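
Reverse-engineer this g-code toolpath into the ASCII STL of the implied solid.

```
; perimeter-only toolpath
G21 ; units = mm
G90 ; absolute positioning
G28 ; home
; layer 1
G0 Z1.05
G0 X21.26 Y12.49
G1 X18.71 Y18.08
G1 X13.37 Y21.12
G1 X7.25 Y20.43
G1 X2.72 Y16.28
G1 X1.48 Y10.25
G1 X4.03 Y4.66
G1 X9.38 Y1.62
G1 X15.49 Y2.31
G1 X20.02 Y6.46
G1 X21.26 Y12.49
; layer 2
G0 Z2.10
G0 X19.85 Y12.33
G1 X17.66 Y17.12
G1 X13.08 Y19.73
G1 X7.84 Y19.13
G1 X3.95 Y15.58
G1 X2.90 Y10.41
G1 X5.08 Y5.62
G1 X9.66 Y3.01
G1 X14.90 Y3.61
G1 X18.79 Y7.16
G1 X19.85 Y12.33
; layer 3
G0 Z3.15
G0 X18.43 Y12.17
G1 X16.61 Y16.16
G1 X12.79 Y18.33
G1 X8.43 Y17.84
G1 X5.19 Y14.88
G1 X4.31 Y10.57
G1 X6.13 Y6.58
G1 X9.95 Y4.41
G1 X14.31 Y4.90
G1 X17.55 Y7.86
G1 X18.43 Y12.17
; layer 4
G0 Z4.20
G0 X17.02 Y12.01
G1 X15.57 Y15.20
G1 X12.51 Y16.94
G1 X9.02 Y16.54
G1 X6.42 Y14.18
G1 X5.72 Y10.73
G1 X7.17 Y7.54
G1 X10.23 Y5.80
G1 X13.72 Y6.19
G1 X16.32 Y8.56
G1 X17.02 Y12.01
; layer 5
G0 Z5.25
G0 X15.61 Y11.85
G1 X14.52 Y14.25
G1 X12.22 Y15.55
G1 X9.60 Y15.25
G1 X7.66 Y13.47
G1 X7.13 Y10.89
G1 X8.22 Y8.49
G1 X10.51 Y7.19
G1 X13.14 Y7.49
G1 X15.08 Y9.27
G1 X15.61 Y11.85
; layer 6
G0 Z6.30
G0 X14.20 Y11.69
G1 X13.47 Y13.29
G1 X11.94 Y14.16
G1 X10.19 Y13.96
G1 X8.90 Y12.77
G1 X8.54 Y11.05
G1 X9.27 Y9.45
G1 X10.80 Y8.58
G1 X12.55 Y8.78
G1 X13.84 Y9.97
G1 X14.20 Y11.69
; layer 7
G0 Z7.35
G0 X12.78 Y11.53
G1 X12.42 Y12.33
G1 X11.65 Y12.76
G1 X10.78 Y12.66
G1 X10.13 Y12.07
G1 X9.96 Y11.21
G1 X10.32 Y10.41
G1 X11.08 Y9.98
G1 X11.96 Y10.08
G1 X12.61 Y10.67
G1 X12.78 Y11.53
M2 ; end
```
solid part
  facet normal 0.0000 0.0000 -1.0000
    outer loop
      vertex 13.65 22.51 0.00
      vertex 19.76 19.04 0.00
      vertex 22.67 12.65 0.00
    endloop
  endfacet
  facet normal 0.0000 0.0000 -1.0000
    outer loop
      vertex 6.66 21.72 0.00
      vertex 13.65 22.51 0.00
      vertex 22.67 12.65 0.00
    endloop
  endfacet
  facet normal 0.0000 0.0000 -1.0000
    outer loop
      vertex 1.48 16.98 0.00
      vertex 6.66 21.72 0.00
      vertex 22.67 12.65 0.00
    endloop
  endfacet
  facet normal 0.0000 0.0000 -1.0000
    outer loop
      vertex 0.07 10.09 0.00
      vertex 1.48 16.98 0.00
      vertex 22.67 12.65 0.00
    endloop
  endfacet
  facet normal 0.0000 0.0000 -1.0000
    outer loop
      vertex 2.98 3.70 0.00
      vertex 0.07 10.09 0.00
      vertex 22.67 12.65 0.00
    endloop
  endfacet
  facet normal 0.0000 0.0000 -1.0000
    outer loop
      vertex 9.09 0.23 0.00
      vertex 2.98 3.70 0.00
      vertex 22.67 12.65 0.00
    endloop
  endfacet
  facet normal 0.0000 0.0000 -1.0000
    outer loop
      vertex 16.08 1.02 0.00
      vertex 9.09 0.23 0.00
      vertex 22.67 12.65 0.00
    endloop
  endfacet
  facet normal 0.0000 0.0000 -1.0000
    outer loop
      vertex 21.26 5.76 0.00
      vertex 16.08 1.02 0.00
      vertex 22.67 12.65 0.00
    endloop
  endfacet
  facet normal 0.5583 0.2542 0.7897
    outer loop
      vertex 22.67 12.65 0.00
      vertex 19.76 19.04 0.00
      vertex 11.37 11.37 8.40
    endloop
  endfacet
  facet normal 0.3030 0.5335 0.7897
    outer loop
      vertex 19.76 19.04 0.00
      vertex 13.65 22.51 0.00
      vertex 11.37 11.37 8.40
    endloop
  endfacet
  facet normal -0.0689 0.6096 0.7897
    outer loop
      vertex 13.65 22.51 0.00
      vertex 6.66 21.72 0.00
      vertex 11.37 11.37 8.40
    endloop
  endfacet
  facet normal -0.4141 0.4525 0.7898
    outer loop
      vertex 6.66 21.72 0.00
      vertex 1.48 16.98 0.00
      vertex 11.37 11.37 8.40
    endloop
  endfacet
  facet normal -0.6010 0.1230 0.7897
    outer loop
      vertex 1.48 16.98 0.00
      vertex 0.07 10.09 0.00
      vertex 11.37 11.37 8.40
    endloop
  endfacet
  facet normal -0.5583 -0.2542 0.7897
    outer loop
      vertex 0.07 10.09 0.00
      vertex 2.98 3.70 0.00
      vertex 11.37 11.37 8.40
    endloop
  endfacet
  facet normal -0.3030 -0.5335 0.7897
    outer loop
      vertex 2.98 3.70 0.00
      vertex 9.09 0.23 0.00
      vertex 11.37 11.37 8.40
    endloop
  endfacet
  facet normal 0.0689 -0.6096 0.7897
    outer loop
      vertex 9.09 0.23 0.00
      vertex 16.08 1.02 0.00
      vertex 11.37 11.37 8.40
    endloop
  endfacet
  facet normal 0.4141 -0.4525 0.7898
    outer loop
      vertex 16.08 1.02 0.00
      vertex 21.26 5.76 0.00
      vertex 11.37 11.37 8.40
    endloop
  endfacet
  facet normal 0.6010 -0.1230 0.7897
    outer loop
      vertex 21.26 5.76 0.00
      vertex 22.67 12.65 0.00
      vertex 11.37 11.37 8.40
    endloop
  endfacet
endsolid part

The G0 Z moves step by Δz≈1.05 mm. The G1 loops shrink linearly with z, so the solid tapers from its base footprint up to z≈8.4. Closing with a flat bottom cap and the tapered top and triangulating gives 18 facets — a regular 10-sided pyramid, base circumscribed radius ≈ 11.4 mm, apex at z ≈ 8.4 mm.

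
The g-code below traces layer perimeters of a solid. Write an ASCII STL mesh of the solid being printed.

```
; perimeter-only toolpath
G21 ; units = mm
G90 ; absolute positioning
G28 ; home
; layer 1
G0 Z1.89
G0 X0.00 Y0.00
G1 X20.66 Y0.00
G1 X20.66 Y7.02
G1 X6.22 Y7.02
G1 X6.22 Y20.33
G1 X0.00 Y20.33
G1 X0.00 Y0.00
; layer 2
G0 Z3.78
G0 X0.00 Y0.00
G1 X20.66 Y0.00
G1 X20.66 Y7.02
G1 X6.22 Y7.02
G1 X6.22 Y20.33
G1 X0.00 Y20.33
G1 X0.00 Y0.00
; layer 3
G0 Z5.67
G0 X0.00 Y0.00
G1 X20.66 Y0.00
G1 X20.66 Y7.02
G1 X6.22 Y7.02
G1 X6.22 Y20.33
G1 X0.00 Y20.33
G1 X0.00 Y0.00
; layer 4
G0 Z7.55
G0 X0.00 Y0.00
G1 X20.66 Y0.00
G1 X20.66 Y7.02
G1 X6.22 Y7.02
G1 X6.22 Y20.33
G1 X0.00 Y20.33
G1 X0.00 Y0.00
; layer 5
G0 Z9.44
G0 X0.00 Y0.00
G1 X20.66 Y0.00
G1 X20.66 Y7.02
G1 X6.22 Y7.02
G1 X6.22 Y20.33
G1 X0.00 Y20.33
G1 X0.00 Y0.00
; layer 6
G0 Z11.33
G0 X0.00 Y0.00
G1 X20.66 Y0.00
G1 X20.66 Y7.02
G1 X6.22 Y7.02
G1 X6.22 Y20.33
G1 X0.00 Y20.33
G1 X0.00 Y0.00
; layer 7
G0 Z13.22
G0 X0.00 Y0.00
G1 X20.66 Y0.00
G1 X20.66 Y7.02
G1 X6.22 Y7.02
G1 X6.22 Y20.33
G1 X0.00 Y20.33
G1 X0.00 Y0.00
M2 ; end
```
solid part
  facet normal 0.0000 0.0000 -1.0000
    outer loop
      vertex 20.66 7.02 0.00
      vertex 20.66 0.00 0.00
      vertex 0.00 0.00 0.00
    endloop
  endfacet
  facet normal 0.0000 0.0000 -1.0000
    outer loop
      vertex 6.22 7.02 0.00
      vertex 20.66 7.02 0.00
      vertex 0.00 0.00 0.00
    endloop
  endfacet
  facet normal 0.0000 0.0000 -1.0000
    outer loop
      vertex 6.22 20.33 0.00
      vertex 6.22 7.02 0.00
      vertex 0.00 0.00 0.00
    endloop
  endfacet
  facet normal 0.0000 0.0000 -1.0000
    outer loop
      vertex 0.00 20.33 0.00
      vertex 6.22 20.33 0.00
      vertex 0.00 0.00 0.00
    endloop
  endfacet
  facet normal 0.0000 0.0000 1.0000
    outer loop
      vertex 0.00 0.00 13.22
      vertex 20.66 0.00 13.22
      vertex 20.66 7.02 13.22
    endloop
  endfacet
  facet normal 0.0000 0.0000 1.0000
    outer loop
      vertex 0.00 0.00 13.22
      vertex 20.66 7.02 13.22
      vertex 6.22 7.02 13.22
    endloop
  endfacet
  facet normal 0.0000 0.0000 1.0000
    outer loop
      vertex 0.00 0.00 13.22
      vertex 6.22 7.02 13.22
      vertex 6.22 20.33 13.22
    endloop
  endfacet
  facet normal 0.0000 0.0000 1.0000
    outer loop
      vertex 0.00 0.00 13.22
      vertex 6.22 20.33 13.22
      vertex 0.00 20.33 13.22
    endloop
  endfacet
  facet normal 0.0000 -1.0000 0.0000
    outer loop
      vertex 0.00 0.00 0.00
      vertex 20.66 0.00 0.00
      vertex 20.66 0.00 13.22
    endloop
  endfacet
  facet normal 0.0000 -1.0000 0.0000
    outer loop
      vertex 0.00 0.00 0.00
      vertex 20.66 0.00 13.22
      vertex 0.00 0.00 13.22
    endloop
  endfacet
  facet normal 1.0000 0.0000 0.0000
    outer loop
      vertex 20.66 0.00 0.00
      vertex 20.66 7.02 0.00
      vertex 20.66 7.02 13.22
    endloop
  endfacet
  facet normal 1.0000 0.0000 0.0000
    outer loop
      vertex 20.66 0.00 0.00
      vertex 20.66 7.02 13.22
      vertex 20.66 0.00 13.22
    endloop
  endfacet
  facet normal 0.0000 1.0000 0.0000
    outer loop
      vertex 20.66 7.02 0.00
      vertex 6.22 7.02 0.00
      vertex 6.22 7.02 13.22
    endloop
  endfacet
  facet normal 0.0000 1.0000 0.0000
    outer loop
      vertex 20.66 7.02 0.00
      vertex 6.22 7.02 13.22
      vertex 20.66 7.02 13.22
    endloop
  endfacet
  facet normal 1.0000 0.0000 0.0000
    outer loop
      vertex 6.22 7.02 0.00
      vertex 6.22 20.33 0.00
      vertex 6.22 20.33 13.22
    endloop
  endfacet
  facet normal 1.0000 0.0000 0.0000
    outer loop
      vertex 6.22 7.02 0.00
      vertex 6.22 20.33 13.22
      vertex 6.22 7.02 13.22
    endloop
  endfacet
  facet normal 0.0000 1.0000 0.0000
    outer loop
      vertex 6.22 20.33 0.00
      vertex 0.00 20.33 0.00
      vertex 0.00 20.33 13.22
    endloop
  endfacet
  facet normal 0.0000 1.0000 0.0000
    outer loop
      vertex 6.22 20.33 0.00
      vertex 0.00 20.33 13.22
      vertex 6.22 20.33 13.22
    endloop
  endfacet
  facet normal -1.0000 0.0000 0.0000
    outer loop
      vertex 0.00 20.33 0.00
      vertex 0.00 0.00 0.00
      vertex 0.00 0.00 13.22
    endloop
  endfacet
  facet normal -1.0000 0.0000 0.0000
    outer loop
      vertex 0.00 20.33 0.00
      vertex 0.00 0.00 13.22
      vertex 0.00 20.33 13.22
    endloop
  endfacet
endsolid part

The G0 Z moves step by Δz≈1.89 mm. Every layer's G1 loop is the same polygon, so the solid is a straight extrusion of it from z=0 to z≈13.2. Closing with flat bottom and top caps and triangulating gives 20 facets — an L-shaped prism: outer 20.7 × 20.3 mm, arm thicknesses ≈ 7.02 mm (horizontal) and 6.22 mm (vertical), extruded 13.2 mm in z.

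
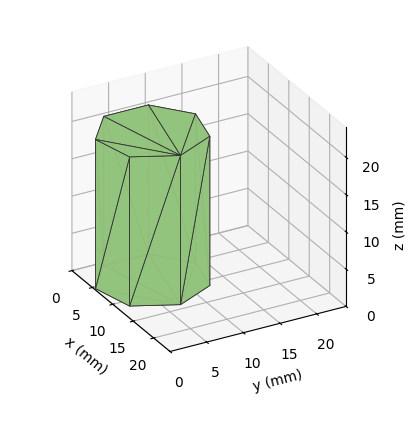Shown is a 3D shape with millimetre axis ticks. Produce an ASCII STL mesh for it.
Reading the render: the shape is a regular 7-sided prism (a cylinder approximated with 7 flat sides), circumscribed radius ≈ 7 mm, height ≈ 20 mm (dimensions read to the nearest mm from the axis ticks). For the STL, each face is triangulated and given an outward normal.

solid part
  facet normal 0.0000 0.0000 -1.0000
    outer loop
      vertex 5.44 13.82 0.00
      vertex 11.36 12.47 0.00
      vertex 14.00 7.00 0.00
    endloop
  endfacet
  facet normal 0.0000 0.0000 -1.0000
    outer loop
      vertex 0.69 10.04 0.00
      vertex 5.44 13.82 0.00
      vertex 14.00 7.00 0.00
    endloop
  endfacet
  facet normal 0.0000 0.0000 -1.0000
    outer loop
      vertex 0.69 3.96 0.00
      vertex 0.69 10.04 0.00
      vertex 14.00 7.00 0.00
    endloop
  endfacet
  facet normal 0.0000 0.0000 -1.0000
    outer loop
      vertex 5.44 0.18 0.00
      vertex 0.69 3.96 0.00
      vertex 14.00 7.00 0.00
    endloop
  endfacet
  facet normal 0.0000 0.0000 -1.0000
    outer loop
      vertex 11.36 1.53 0.00
      vertex 5.44 0.18 0.00
      vertex 14.00 7.00 0.00
    endloop
  endfacet
  facet normal 0.0000 0.0000 1.0000
    outer loop
      vertex 14.00 7.00 20.00
      vertex 11.36 12.47 20.00
      vertex 5.44 13.82 20.00
    endloop
  endfacet
  facet normal 0.0000 0.0000 1.0000
    outer loop
      vertex 14.00 7.00 20.00
      vertex 5.44 13.82 20.00
      vertex 0.69 10.04 20.00
    endloop
  endfacet
  facet normal 0.0000 0.0000 1.0000
    outer loop
      vertex 14.00 7.00 20.00
      vertex 0.69 10.04 20.00
      vertex 0.69 3.96 20.00
    endloop
  endfacet
  facet normal 0.0000 0.0000 1.0000
    outer loop
      vertex 14.00 7.00 20.00
      vertex 0.69 3.96 20.00
      vertex 5.44 0.18 20.00
    endloop
  endfacet
  facet normal 0.0000 0.0000 1.0000
    outer loop
      vertex 14.00 7.00 20.00
      vertex 5.44 0.18 20.00
      vertex 11.36 1.53 20.00
    endloop
  endfacet
  facet normal 0.9006 0.4347 0.0000
    outer loop
      vertex 14.00 7.00 0.00
      vertex 11.36 12.47 0.00
      vertex 11.36 12.47 20.00
    endloop
  endfacet
  facet normal 0.9006 0.4347 0.0000
    outer loop
      vertex 14.00 7.00 0.00
      vertex 11.36 12.47 20.00
      vertex 14.00 7.00 20.00
    endloop
  endfacet
  facet normal 0.2223 0.9750 0.0000
    outer loop
      vertex 11.36 12.47 0.00
      vertex 5.44 13.82 0.00
      vertex 5.44 13.82 20.00
    endloop
  endfacet
  facet normal 0.2223 0.9750 0.0000
    outer loop
      vertex 11.36 12.47 0.00
      vertex 5.44 13.82 20.00
      vertex 11.36 12.47 20.00
    endloop
  endfacet
  facet normal -0.6227 0.7825 0.0000
    outer loop
      vertex 5.44 13.82 0.00
      vertex 0.69 10.04 0.00
      vertex 0.69 10.04 20.00
    endloop
  endfacet
  facet normal -0.6227 0.7825 0.0000
    outer loop
      vertex 5.44 13.82 0.00
      vertex 0.69 10.04 20.00
      vertex 5.44 13.82 20.00
    endloop
  endfacet
  facet normal -1.0000 0.0000 0.0000
    outer loop
      vertex 0.69 10.04 0.00
      vertex 0.69 3.96 0.00
      vertex 0.69 3.96 20.00
    endloop
  endfacet
  facet normal -1.0000 0.0000 0.0000
    outer loop
      vertex 0.69 10.04 0.00
      vertex 0.69 3.96 20.00
      vertex 0.69 10.04 20.00
    endloop
  endfacet
  facet normal -0.6227 -0.7825 0.0000
    outer loop
      vertex 0.69 3.96 0.00
      vertex 5.44 0.18 0.00
      vertex 5.44 0.18 20.00
    endloop
  endfacet
  facet normal -0.6227 -0.7825 0.0000
    outer loop
      vertex 0.69 3.96 0.00
      vertex 5.44 0.18 20.00
      vertex 0.69 3.96 20.00
    endloop
  endfacet
  facet normal 0.2223 -0.9750 0.0000
    outer loop
      vertex 5.44 0.18 0.00
      vertex 11.36 1.53 0.00
      vertex 11.36 1.53 20.00
    endloop
  endfacet
  facet normal 0.2223 -0.9750 0.0000
    outer loop
      vertex 5.44 0.18 0.00
      vertex 11.36 1.53 20.00
      vertex 5.44 0.18 20.00
    endloop
  endfacet
  facet normal 0.9006 -0.4347 0.0000
    outer loop
      vertex 11.36 1.53 0.00
      vertex 14.00 7.00 0.00
      vertex 14.00 7.00 20.00
    endloop
  endfacet
  facet normal 0.9006 -0.4347 0.0000
    outer loop
      vertex 11.36 1.53 0.00
      vertex 14.00 7.00 20.00
      vertex 11.36 1.53 20.00
    endloop
  endfacet
endsolid part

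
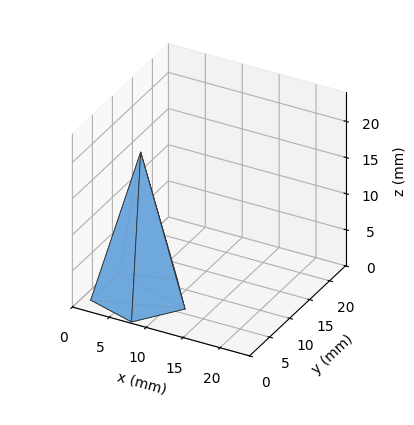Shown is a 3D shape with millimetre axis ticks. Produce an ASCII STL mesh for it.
Reading the render: the shape is a regular 5-sided pyramid, base circumscribed radius ≈ 6 mm, apex at z ≈ 20 mm (dimensions read to the nearest mm from the axis ticks). For the STL, each face is triangulated and given an outward normal.

solid part
  facet normal 0.0000 0.0000 -1.0000
    outer loop
      vertex 1.146 9.527 0.000
      vertex 7.854 11.706 0.000
      vertex 12.000 6.000 0.000
    endloop
  endfacet
  facet normal 0.0000 0.0000 -1.0000
    outer loop
      vertex 1.146 2.473 0.000
      vertex 1.146 9.527 0.000
      vertex 12.000 6.000 0.000
    endloop
  endfacet
  facet normal 0.0000 0.0000 -1.0000
    outer loop
      vertex 7.854 0.294 0.000
      vertex 1.146 2.473 0.000
      vertex 12.000 6.000 0.000
    endloop
  endfacet
  facet normal 0.7862 0.5712 0.2359
    outer loop
      vertex 12.000 6.000 0.000
      vertex 7.854 11.706 0.000
      vertex 6.000 6.000 20.000
    endloop
  endfacet
  facet normal -0.3002 0.9242 0.2359
    outer loop
      vertex 7.854 11.706 0.000
      vertex 1.146 9.527 0.000
      vertex 6.000 6.000 20.000
    endloop
  endfacet
  facet normal -0.9718 0.0000 0.2359
    outer loop
      vertex 1.146 9.527 0.000
      vertex 1.146 2.473 0.000
      vertex 6.000 6.000 20.000
    endloop
  endfacet
  facet normal -0.3002 -0.9242 0.2359
    outer loop
      vertex 1.146 2.473 0.000
      vertex 7.854 0.294 0.000
      vertex 6.000 6.000 20.000
    endloop
  endfacet
  facet normal 0.7862 -0.5712 0.2359
    outer loop
      vertex 7.854 0.294 0.000
      vertex 12.000 6.000 0.000
      vertex 6.000 6.000 20.000
    endloop
  endfacet
endsolid part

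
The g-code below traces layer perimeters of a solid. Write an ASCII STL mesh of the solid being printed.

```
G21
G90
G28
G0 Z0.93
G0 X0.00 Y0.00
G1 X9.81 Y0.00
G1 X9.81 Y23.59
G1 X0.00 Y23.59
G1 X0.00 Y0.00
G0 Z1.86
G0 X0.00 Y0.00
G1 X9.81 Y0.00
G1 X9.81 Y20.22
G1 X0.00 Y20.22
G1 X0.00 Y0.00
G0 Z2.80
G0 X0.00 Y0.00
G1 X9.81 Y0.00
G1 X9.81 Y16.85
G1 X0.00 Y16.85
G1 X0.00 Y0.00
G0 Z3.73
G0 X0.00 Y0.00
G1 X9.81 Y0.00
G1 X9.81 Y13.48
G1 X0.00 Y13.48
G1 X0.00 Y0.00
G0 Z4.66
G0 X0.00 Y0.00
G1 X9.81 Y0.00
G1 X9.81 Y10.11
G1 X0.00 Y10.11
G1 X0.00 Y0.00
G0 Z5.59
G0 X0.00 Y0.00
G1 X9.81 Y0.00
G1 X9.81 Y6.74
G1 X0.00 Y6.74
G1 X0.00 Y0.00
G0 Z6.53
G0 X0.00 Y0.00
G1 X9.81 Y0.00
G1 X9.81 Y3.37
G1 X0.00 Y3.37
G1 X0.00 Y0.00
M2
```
solid part
  facet normal 0.0000 0.0000 -1.0000
    outer loop
      vertex 9.81 26.96 0.00
      vertex 9.81 0.00 0.00
      vertex 0.00 0.00 0.00
    endloop
  endfacet
  facet normal 0.0000 0.0000 -1.0000
    outer loop
      vertex 0.00 26.96 0.00
      vertex 9.81 26.96 0.00
      vertex 0.00 0.00 0.00
    endloop
  endfacet
  facet normal 0.0000 -1.0000 0.0000
    outer loop
      vertex 0.00 0.00 0.00
      vertex 9.81 0.00 0.00
      vertex 9.81 0.00 7.46
    endloop
  endfacet
  facet normal 0.0000 -1.0000 0.0000
    outer loop
      vertex 0.00 0.00 0.00
      vertex 9.81 0.00 7.46
      vertex 0.00 0.00 7.46
    endloop
  endfacet
  facet normal 0.0000 0.2667 0.9638
    outer loop
      vertex 0.00 0.00 7.46
      vertex 9.81 0.00 7.46
      vertex 9.81 26.96 0.00
    endloop
  endfacet
  facet normal 0.0000 0.2667 0.9638
    outer loop
      vertex 0.00 0.00 7.46
      vertex 9.81 26.96 0.00
      vertex 0.00 26.96 0.00
    endloop
  endfacet
  facet normal -1.0000 0.0000 0.0000
    outer loop
      vertex 0.00 0.00 7.46
      vertex 0.00 26.96 0.00
      vertex 0.00 0.00 0.00
    endloop
  endfacet
  facet normal 1.0000 0.0000 0.0000
    outer loop
      vertex 9.81 0.00 0.00
      vertex 9.81 26.96 0.00
      vertex 9.81 0.00 7.46
    endloop
  endfacet
endsolid part

The G0 Z moves step by Δz≈0.93 mm. The G1 loops shrink linearly with z, so the solid tapers from its base footprint up to z≈7.46. Closing with a flat bottom cap and the tapered top and triangulating gives 8 facets — a wedge (ramp): 9.81 × 27 mm base, rising to 7.46 mm along the y=0 edge and sloping linearly to z=0 at y=27.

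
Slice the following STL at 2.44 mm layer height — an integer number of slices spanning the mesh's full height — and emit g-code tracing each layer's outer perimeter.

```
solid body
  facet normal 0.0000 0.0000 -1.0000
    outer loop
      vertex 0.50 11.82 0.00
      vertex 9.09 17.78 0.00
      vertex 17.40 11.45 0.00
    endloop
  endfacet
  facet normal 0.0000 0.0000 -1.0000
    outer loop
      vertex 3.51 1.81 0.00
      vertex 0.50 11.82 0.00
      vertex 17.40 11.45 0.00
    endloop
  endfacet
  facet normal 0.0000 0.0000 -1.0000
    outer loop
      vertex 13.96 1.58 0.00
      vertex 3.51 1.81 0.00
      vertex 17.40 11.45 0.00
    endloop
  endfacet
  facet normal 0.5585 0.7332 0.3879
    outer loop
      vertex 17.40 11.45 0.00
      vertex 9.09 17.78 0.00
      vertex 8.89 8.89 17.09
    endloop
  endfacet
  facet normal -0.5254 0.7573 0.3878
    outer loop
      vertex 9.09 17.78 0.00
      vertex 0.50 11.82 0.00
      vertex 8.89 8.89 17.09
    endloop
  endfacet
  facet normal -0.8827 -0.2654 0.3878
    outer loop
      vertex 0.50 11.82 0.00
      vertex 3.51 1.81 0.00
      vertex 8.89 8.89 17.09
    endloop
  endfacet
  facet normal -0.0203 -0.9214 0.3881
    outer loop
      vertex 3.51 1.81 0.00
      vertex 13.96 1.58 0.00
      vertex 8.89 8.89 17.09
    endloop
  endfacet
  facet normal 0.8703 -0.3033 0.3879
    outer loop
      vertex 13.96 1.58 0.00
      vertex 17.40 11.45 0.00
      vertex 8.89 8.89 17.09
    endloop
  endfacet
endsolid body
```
; perimeter-only toolpath
G21 ; units = mm
G90 ; absolute positioning
G28 ; home
; layer 1
G0 Z2.44
G0 X16.18 Y11.08
G1 X9.06 Y16.51
G1 X1.70 Y11.40
G1 X4.28 Y2.82
G1 X13.24 Y2.62
G1 X16.18 Y11.08
; layer 2
G0 Z4.88
G0 X14.97 Y10.72
G1 X9.03 Y15.24
G1 X2.90 Y10.98
G1 X5.05 Y3.83
G1 X12.51 Y3.67
G1 X14.97 Y10.72
; layer 3
G0 Z7.32
G0 X13.75 Y10.35
G1 X9.00 Y13.97
G1 X4.10 Y10.56
G1 X5.82 Y4.84
G1 X11.79 Y4.71
G1 X13.75 Y10.35
; layer 4
G0 Z9.77
G0 X12.54 Y9.99
G1 X8.98 Y12.70
G1 X5.29 Y10.15
G1 X6.58 Y5.86
G1 X11.06 Y5.76
G1 X12.54 Y9.99
; layer 5
G0 Z12.21
G0 X11.32 Y9.62
G1 X8.95 Y11.43
G1 X6.49 Y9.73
G1 X7.35 Y6.87
G1 X10.34 Y6.80
G1 X11.32 Y9.62
; layer 6
G0 Z14.65
G0 X10.11 Y9.26
G1 X8.92 Y10.16
G1 X7.69 Y9.31
G1 X8.12 Y7.88
G1 X9.61 Y7.85
G1 X10.11 Y9.26
M2 ; end

The solid is a regular 5-sided pyramid, base circumscribed radius ≈ 8.89 mm, apex at z ≈ 17.1 mm. Slicing at Δz = 2.44 mm — 7 equal slices spanning the solid's height, so layer i sits at z = i·h/7 — gives 6 non-empty perimeters. Each is a 5-segment closed polygon; G0 lifts to the layer z and rapids to the start vertex, then G1 traces the edges. The cross-section shrinks linearly with z (the slice at the apex is degenerate and omitted).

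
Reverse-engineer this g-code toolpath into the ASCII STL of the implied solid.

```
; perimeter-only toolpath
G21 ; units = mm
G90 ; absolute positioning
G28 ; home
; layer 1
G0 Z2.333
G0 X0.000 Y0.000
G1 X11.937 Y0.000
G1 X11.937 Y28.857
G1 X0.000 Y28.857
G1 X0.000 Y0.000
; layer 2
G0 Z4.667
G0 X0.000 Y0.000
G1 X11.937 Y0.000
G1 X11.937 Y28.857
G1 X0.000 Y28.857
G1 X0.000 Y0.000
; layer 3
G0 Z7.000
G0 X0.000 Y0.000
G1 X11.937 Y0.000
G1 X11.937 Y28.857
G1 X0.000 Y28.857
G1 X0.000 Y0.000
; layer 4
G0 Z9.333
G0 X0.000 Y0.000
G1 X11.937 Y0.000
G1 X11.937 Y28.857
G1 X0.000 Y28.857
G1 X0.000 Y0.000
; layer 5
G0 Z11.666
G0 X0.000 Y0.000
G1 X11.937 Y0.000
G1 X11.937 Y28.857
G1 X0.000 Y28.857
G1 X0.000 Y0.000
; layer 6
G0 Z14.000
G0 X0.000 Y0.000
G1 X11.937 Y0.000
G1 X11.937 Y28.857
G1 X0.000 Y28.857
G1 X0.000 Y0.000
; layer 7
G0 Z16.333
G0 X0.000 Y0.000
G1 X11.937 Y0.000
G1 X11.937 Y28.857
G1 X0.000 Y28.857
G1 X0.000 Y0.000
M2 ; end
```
solid part
  facet normal 0.0000 0.0000 -1.0000
    outer loop
      vertex 11.937 28.857 0.000
      vertex 11.937 0.000 0.000
      vertex 0.000 0.000 0.000
    endloop
  endfacet
  facet normal 0.0000 0.0000 -1.0000
    outer loop
      vertex 0.000 28.857 0.000
      vertex 11.937 28.857 0.000
      vertex 0.000 0.000 0.000
    endloop
  endfacet
  facet normal 0.0000 0.0000 1.0000
    outer loop
      vertex 0.000 0.000 16.333
      vertex 11.937 0.000 16.333
      vertex 11.937 28.857 16.333
    endloop
  endfacet
  facet normal 0.0000 0.0000 1.0000
    outer loop
      vertex 0.000 0.000 16.333
      vertex 11.937 28.857 16.333
      vertex 0.000 28.857 16.333
    endloop
  endfacet
  facet normal 0.0000 -1.0000 0.0000
    outer loop
      vertex 0.000 0.000 0.000
      vertex 11.937 0.000 0.000
      vertex 11.937 0.000 16.333
    endloop
  endfacet
  facet normal 0.0000 -1.0000 0.0000
    outer loop
      vertex 0.000 0.000 0.000
      vertex 11.937 0.000 16.333
      vertex 0.000 0.000 16.333
    endloop
  endfacet
  facet normal 0.0000 1.0000 0.0000
    outer loop
      vertex 11.937 28.857 16.333
      vertex 11.937 28.857 0.000
      vertex 0.000 28.857 0.000
    endloop
  endfacet
  facet normal 0.0000 1.0000 0.0000
    outer loop
      vertex 0.000 28.857 16.333
      vertex 11.937 28.857 16.333
      vertex 0.000 28.857 0.000
    endloop
  endfacet
  facet normal -1.0000 0.0000 0.0000
    outer loop
      vertex 0.000 28.857 16.333
      vertex 0.000 28.857 0.000
      vertex 0.000 0.000 0.000
    endloop
  endfacet
  facet normal -1.0000 0.0000 0.0000
    outer loop
      vertex 0.000 0.000 16.333
      vertex 0.000 28.857 16.333
      vertex 0.000 0.000 0.000
    endloop
  endfacet
  facet normal 1.0000 0.0000 0.0000
    outer loop
      vertex 11.937 0.000 0.000
      vertex 11.937 28.857 0.000
      vertex 11.937 28.857 16.333
    endloop
  endfacet
  facet normal 1.0000 0.0000 0.0000
    outer loop
      vertex 11.937 0.000 0.000
      vertex 11.937 28.857 16.333
      vertex 11.937 0.000 16.333
    endloop
  endfacet
endsolid part

The G0 Z moves step by Δz≈2.333 mm. Every layer's G1 loop is the same polygon, so the solid is a straight extrusion of it from z=0 to z≈16.3. Closing with flat bottom and top caps and triangulating gives 12 facets — a rectangular box, roughly 11.9 × 28.9 mm footprint and 16.3 mm tall.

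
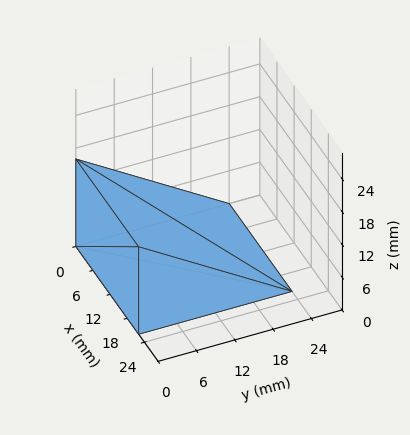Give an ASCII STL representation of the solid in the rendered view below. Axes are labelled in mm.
Reading the render: the shape is a wedge (ramp): 22 × 24 mm base, rising to 16 mm along the y=0 edge and sloping linearly to z=0 at y=24 (dimensions read to the nearest mm from the axis ticks). For the STL, each face is triangulated and given an outward normal.

solid part
  facet normal 0.0000 0.0000 -1.0000
    outer loop
      vertex 22.0 24.0 0.0
      vertex 22.0 0.0 0.0
      vertex 0.0 0.0 0.0
    endloop
  endfacet
  facet normal 0.0000 0.0000 -1.0000
    outer loop
      vertex 0.0 24.0 0.0
      vertex 22.0 24.0 0.0
      vertex 0.0 0.0 0.0
    endloop
  endfacet
  facet normal 0.0000 -1.0000 0.0000
    outer loop
      vertex 0.0 0.0 0.0
      vertex 22.0 0.0 0.0
      vertex 22.0 0.0 16.0
    endloop
  endfacet
  facet normal 0.0000 -1.0000 0.0000
    outer loop
      vertex 0.0 0.0 0.0
      vertex 22.0 0.0 16.0
      vertex 0.0 0.0 16.0
    endloop
  endfacet
  facet normal 0.0000 0.5547 0.8321
    outer loop
      vertex 0.0 0.0 16.0
      vertex 22.0 0.0 16.0
      vertex 22.0 24.0 0.0
    endloop
  endfacet
  facet normal 0.0000 0.5547 0.8321
    outer loop
      vertex 0.0 0.0 16.0
      vertex 22.0 24.0 0.0
      vertex 0.0 24.0 0.0
    endloop
  endfacet
  facet normal -1.0000 0.0000 0.0000
    outer loop
      vertex 0.0 0.0 16.0
      vertex 0.0 24.0 0.0
      vertex 0.0 0.0 0.0
    endloop
  endfacet
  facet normal 1.0000 0.0000 0.0000
    outer loop
      vertex 22.0 0.0 0.0
      vertex 22.0 24.0 0.0
      vertex 22.0 0.0 16.0
    endloop
  endfacet
endsolid part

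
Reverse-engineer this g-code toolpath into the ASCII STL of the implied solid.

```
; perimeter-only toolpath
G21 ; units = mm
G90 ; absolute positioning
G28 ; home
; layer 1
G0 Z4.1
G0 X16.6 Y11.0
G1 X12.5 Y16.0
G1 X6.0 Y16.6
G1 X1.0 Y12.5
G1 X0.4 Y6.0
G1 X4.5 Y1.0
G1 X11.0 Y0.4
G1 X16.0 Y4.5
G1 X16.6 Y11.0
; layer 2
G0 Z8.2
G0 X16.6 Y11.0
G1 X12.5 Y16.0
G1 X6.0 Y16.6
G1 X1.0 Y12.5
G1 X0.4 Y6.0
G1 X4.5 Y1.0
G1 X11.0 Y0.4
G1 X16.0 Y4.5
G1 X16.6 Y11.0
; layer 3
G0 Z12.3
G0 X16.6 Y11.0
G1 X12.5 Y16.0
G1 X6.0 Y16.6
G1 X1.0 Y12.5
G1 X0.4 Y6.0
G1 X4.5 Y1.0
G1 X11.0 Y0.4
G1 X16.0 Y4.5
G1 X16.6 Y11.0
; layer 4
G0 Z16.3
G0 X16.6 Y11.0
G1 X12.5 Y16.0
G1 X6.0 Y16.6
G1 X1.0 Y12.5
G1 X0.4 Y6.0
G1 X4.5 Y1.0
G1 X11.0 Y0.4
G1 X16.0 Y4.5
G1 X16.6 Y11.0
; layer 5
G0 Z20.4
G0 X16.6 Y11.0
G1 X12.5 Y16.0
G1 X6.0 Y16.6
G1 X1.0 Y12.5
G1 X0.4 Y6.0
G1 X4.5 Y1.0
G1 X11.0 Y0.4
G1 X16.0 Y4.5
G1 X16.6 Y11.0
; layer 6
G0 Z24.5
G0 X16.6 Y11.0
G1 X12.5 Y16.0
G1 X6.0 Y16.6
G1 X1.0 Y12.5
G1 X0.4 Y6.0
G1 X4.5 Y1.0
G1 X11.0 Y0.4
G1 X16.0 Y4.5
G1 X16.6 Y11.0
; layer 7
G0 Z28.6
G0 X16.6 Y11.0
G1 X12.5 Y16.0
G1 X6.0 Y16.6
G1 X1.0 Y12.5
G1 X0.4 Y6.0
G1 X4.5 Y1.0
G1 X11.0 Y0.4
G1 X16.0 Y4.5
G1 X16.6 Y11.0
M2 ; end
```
solid part
  facet normal 0.0000 0.0000 -1.0000
    outer loop
      vertex 6.0 16.6 0.0
      vertex 12.5 16.0 0.0
      vertex 16.6 11.0 0.0
    endloop
  endfacet
  facet normal 0.0000 0.0000 -1.0000
    outer loop
      vertex 1.0 12.5 0.0
      vertex 6.0 16.6 0.0
      vertex 16.6 11.0 0.0
    endloop
  endfacet
  facet normal 0.0000 0.0000 -1.0000
    outer loop
      vertex 0.4 6.0 0.0
      vertex 1.0 12.5 0.0
      vertex 16.6 11.0 0.0
    endloop
  endfacet
  facet normal 0.0000 0.0000 -1.0000
    outer loop
      vertex 4.5 1.0 0.0
      vertex 0.4 6.0 0.0
      vertex 16.6 11.0 0.0
    endloop
  endfacet
  facet normal 0.0000 0.0000 -1.0000
    outer loop
      vertex 11.0 0.4 0.0
      vertex 4.5 1.0 0.0
      vertex 16.6 11.0 0.0
    endloop
  endfacet
  facet normal 0.0000 0.0000 -1.0000
    outer loop
      vertex 16.0 4.5 0.0
      vertex 11.0 0.4 0.0
      vertex 16.6 11.0 0.0
    endloop
  endfacet
  facet normal 0.0000 0.0000 1.0000
    outer loop
      vertex 16.6 11.0 28.6
      vertex 12.5 16.0 28.6
      vertex 6.0 16.6 28.6
    endloop
  endfacet
  facet normal 0.0000 0.0000 1.0000
    outer loop
      vertex 16.6 11.0 28.6
      vertex 6.0 16.6 28.6
      vertex 1.0 12.5 28.6
    endloop
  endfacet
  facet normal 0.0000 0.0000 1.0000
    outer loop
      vertex 16.6 11.0 28.6
      vertex 1.0 12.5 28.6
      vertex 0.4 6.0 28.6
    endloop
  endfacet
  facet normal 0.0000 0.0000 1.0000
    outer loop
      vertex 16.6 11.0 28.6
      vertex 0.4 6.0 28.6
      vertex 4.5 1.0 28.6
    endloop
  endfacet
  facet normal 0.0000 0.0000 1.0000
    outer loop
      vertex 16.6 11.0 28.6
      vertex 4.5 1.0 28.6
      vertex 11.0 0.4 28.6
    endloop
  endfacet
  facet normal 0.0000 0.0000 1.0000
    outer loop
      vertex 16.6 11.0 28.6
      vertex 11.0 0.4 28.6
      vertex 16.0 4.5 28.6
    endloop
  endfacet
  facet normal 0.7733 0.6341 0.0000
    outer loop
      vertex 16.6 11.0 0.0
      vertex 12.5 16.0 0.0
      vertex 12.5 16.0 28.6
    endloop
  endfacet
  facet normal 0.7733 0.6341 0.0000
    outer loop
      vertex 16.6 11.0 0.0
      vertex 12.5 16.0 28.6
      vertex 16.6 11.0 28.6
    endloop
  endfacet
  facet normal 0.0919 0.9958 0.0000
    outer loop
      vertex 12.5 16.0 0.0
      vertex 6.0 16.6 0.0
      vertex 6.0 16.6 28.6
    endloop
  endfacet
  facet normal 0.0919 0.9958 0.0000
    outer loop
      vertex 12.5 16.0 0.0
      vertex 6.0 16.6 28.6
      vertex 12.5 16.0 28.6
    endloop
  endfacet
  facet normal -0.6341 0.7733 0.0000
    outer loop
      vertex 6.0 16.6 0.0
      vertex 1.0 12.5 0.0
      vertex 1.0 12.5 28.6
    endloop
  endfacet
  facet normal -0.6341 0.7733 0.0000
    outer loop
      vertex 6.0 16.6 0.0
      vertex 1.0 12.5 28.6
      vertex 6.0 16.6 28.6
    endloop
  endfacet
  facet normal -0.9958 0.0919 0.0000
    outer loop
      vertex 1.0 12.5 0.0
      vertex 0.4 6.0 0.0
      vertex 0.4 6.0 28.6
    endloop
  endfacet
  facet normal -0.9958 0.0919 0.0000
    outer loop
      vertex 1.0 12.5 0.0
      vertex 0.4 6.0 28.6
      vertex 1.0 12.5 28.6
    endloop
  endfacet
  facet normal -0.7733 -0.6341 0.0000
    outer loop
      vertex 0.4 6.0 0.0
      vertex 4.5 1.0 0.0
      vertex 4.5 1.0 28.6
    endloop
  endfacet
  facet normal -0.7733 -0.6341 0.0000
    outer loop
      vertex 0.4 6.0 0.0
      vertex 4.5 1.0 28.6
      vertex 0.4 6.0 28.6
    endloop
  endfacet
  facet normal -0.0919 -0.9958 0.0000
    outer loop
      vertex 4.5 1.0 0.0
      vertex 11.0 0.4 0.0
      vertex 11.0 0.4 28.6
    endloop
  endfacet
  facet normal -0.0919 -0.9958 0.0000
    outer loop
      vertex 4.5 1.0 0.0
      vertex 11.0 0.4 28.6
      vertex 4.5 1.0 28.6
    endloop
  endfacet
  facet normal 0.6341 -0.7733 0.0000
    outer loop
      vertex 11.0 0.4 0.0
      vertex 16.0 4.5 0.0
      vertex 16.0 4.5 28.6
    endloop
  endfacet
  facet normal 0.6341 -0.7733 0.0000
    outer loop
      vertex 11.0 0.4 0.0
      vertex 16.0 4.5 28.6
      vertex 11.0 0.4 28.6
    endloop
  endfacet
  facet normal 0.9958 -0.0919 0.0000
    outer loop
      vertex 16.0 4.5 0.0
      vertex 16.6 11.0 0.0
      vertex 16.6 11.0 28.6
    endloop
  endfacet
  facet normal 0.9958 -0.0919 0.0000
    outer loop
      vertex 16.0 4.5 0.0
      vertex 16.6 11.0 28.6
      vertex 16.0 4.5 28.6
    endloop
  endfacet
endsolid part

The G0 Z moves step by Δz≈4.1 mm. Every layer's G1 loop is the same polygon, so the solid is a straight extrusion of it from z=0 to z≈28.6. Closing with flat bottom and top caps and triangulating gives 28 facets — a regular 8-sided prism (a cylinder approximated with 8 flat sides), circumscribed radius ≈ 8.5 mm, height ≈ 28.6 mm.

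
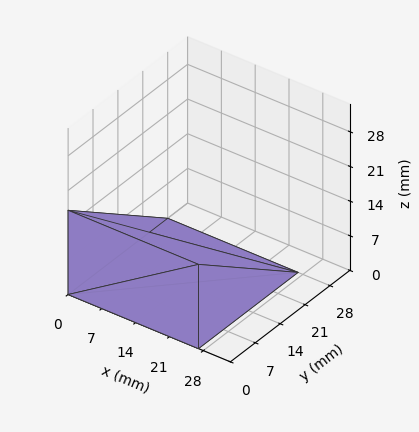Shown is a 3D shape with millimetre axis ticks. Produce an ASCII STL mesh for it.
Reading the render: the shape is a wedge (ramp): 27 × 28 mm base, rising to 17 mm along the y=0 edge and sloping linearly to z=0 at y=28 (dimensions read to the nearest mm from the axis ticks). For the STL, each face is triangulated and given an outward normal.

solid part
  facet normal 0.0000 0.0000 -1.0000
    outer loop
      vertex 27.000 28.000 0.000
      vertex 27.000 0.000 0.000
      vertex 0.000 0.000 0.000
    endloop
  endfacet
  facet normal 0.0000 0.0000 -1.0000
    outer loop
      vertex 0.000 28.000 0.000
      vertex 27.000 28.000 0.000
      vertex 0.000 0.000 0.000
    endloop
  endfacet
  facet normal 0.0000 -1.0000 0.0000
    outer loop
      vertex 0.000 0.000 0.000
      vertex 27.000 0.000 0.000
      vertex 27.000 0.000 17.000
    endloop
  endfacet
  facet normal 0.0000 -1.0000 0.0000
    outer loop
      vertex 0.000 0.000 0.000
      vertex 27.000 0.000 17.000
      vertex 0.000 0.000 17.000
    endloop
  endfacet
  facet normal 0.0000 0.5190 0.8548
    outer loop
      vertex 0.000 0.000 17.000
      vertex 27.000 0.000 17.000
      vertex 27.000 28.000 0.000
    endloop
  endfacet
  facet normal 0.0000 0.5190 0.8548
    outer loop
      vertex 0.000 0.000 17.000
      vertex 27.000 28.000 0.000
      vertex 0.000 28.000 0.000
    endloop
  endfacet
  facet normal -1.0000 0.0000 0.0000
    outer loop
      vertex 0.000 0.000 17.000
      vertex 0.000 28.000 0.000
      vertex 0.000 0.000 0.000
    endloop
  endfacet
  facet normal 1.0000 0.0000 0.0000
    outer loop
      vertex 27.000 0.000 0.000
      vertex 27.000 28.000 0.000
      vertex 27.000 0.000 17.000
    endloop
  endfacet
endsolid part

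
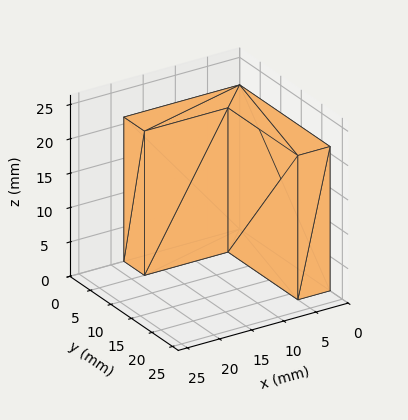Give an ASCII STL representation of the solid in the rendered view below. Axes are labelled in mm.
Reading the render: the shape is an L-shaped prism: outer 18 × 22 mm, arm thicknesses ≈ 5 mm (horizontal) and 5 mm (vertical), extruded 21 mm in z (dimensions read to the nearest mm from the axis ticks). For the STL, each face is triangulated and given an outward normal.

solid part
  facet normal 0.0000 0.0000 -1.0000
    outer loop
      vertex 18.0 5.0 0.0
      vertex 18.0 0.0 0.0
      vertex 0.0 0.0 0.0
    endloop
  endfacet
  facet normal 0.0000 0.0000 -1.0000
    outer loop
      vertex 5.0 5.0 0.0
      vertex 18.0 5.0 0.0
      vertex 0.0 0.0 0.0
    endloop
  endfacet
  facet normal 0.0000 0.0000 -1.0000
    outer loop
      vertex 5.0 22.0 0.0
      vertex 5.0 5.0 0.0
      vertex 0.0 0.0 0.0
    endloop
  endfacet
  facet normal 0.0000 0.0000 -1.0000
    outer loop
      vertex 0.0 22.0 0.0
      vertex 5.0 22.0 0.0
      vertex 0.0 0.0 0.0
    endloop
  endfacet
  facet normal 0.0000 0.0000 1.0000
    outer loop
      vertex 0.0 0.0 21.0
      vertex 18.0 0.0 21.0
      vertex 18.0 5.0 21.0
    endloop
  endfacet
  facet normal 0.0000 0.0000 1.0000
    outer loop
      vertex 0.0 0.0 21.0
      vertex 18.0 5.0 21.0
      vertex 5.0 5.0 21.0
    endloop
  endfacet
  facet normal 0.0000 0.0000 1.0000
    outer loop
      vertex 0.0 0.0 21.0
      vertex 5.0 5.0 21.0
      vertex 5.0 22.0 21.0
    endloop
  endfacet
  facet normal 0.0000 0.0000 1.0000
    outer loop
      vertex 0.0 0.0 21.0
      vertex 5.0 22.0 21.0
      vertex 0.0 22.0 21.0
    endloop
  endfacet
  facet normal 0.0000 -1.0000 0.0000
    outer loop
      vertex 0.0 0.0 0.0
      vertex 18.0 0.0 0.0
      vertex 18.0 0.0 21.0
    endloop
  endfacet
  facet normal 0.0000 -1.0000 0.0000
    outer loop
      vertex 0.0 0.0 0.0
      vertex 18.0 0.0 21.0
      vertex 0.0 0.0 21.0
    endloop
  endfacet
  facet normal 1.0000 0.0000 0.0000
    outer loop
      vertex 18.0 0.0 0.0
      vertex 18.0 5.0 0.0
      vertex 18.0 5.0 21.0
    endloop
  endfacet
  facet normal 1.0000 0.0000 0.0000
    outer loop
      vertex 18.0 0.0 0.0
      vertex 18.0 5.0 21.0
      vertex 18.0 0.0 21.0
    endloop
  endfacet
  facet normal 0.0000 1.0000 0.0000
    outer loop
      vertex 18.0 5.0 0.0
      vertex 5.0 5.0 0.0
      vertex 5.0 5.0 21.0
    endloop
  endfacet
  facet normal 0.0000 1.0000 0.0000
    outer loop
      vertex 18.0 5.0 0.0
      vertex 5.0 5.0 21.0
      vertex 18.0 5.0 21.0
    endloop
  endfacet
  facet normal 1.0000 0.0000 0.0000
    outer loop
      vertex 5.0 5.0 0.0
      vertex 5.0 22.0 0.0
      vertex 5.0 22.0 21.0
    endloop
  endfacet
  facet normal 1.0000 0.0000 0.0000
    outer loop
      vertex 5.0 5.0 0.0
      vertex 5.0 22.0 21.0
      vertex 5.0 5.0 21.0
    endloop
  endfacet
  facet normal 0.0000 1.0000 0.0000
    outer loop
      vertex 5.0 22.0 0.0
      vertex 0.0 22.0 0.0
      vertex 0.0 22.0 21.0
    endloop
  endfacet
  facet normal 0.0000 1.0000 0.0000
    outer loop
      vertex 5.0 22.0 0.0
      vertex 0.0 22.0 21.0
      vertex 5.0 22.0 21.0
    endloop
  endfacet
  facet normal -1.0000 0.0000 0.0000
    outer loop
      vertex 0.0 22.0 0.0
      vertex 0.0 0.0 0.0
      vertex 0.0 0.0 21.0
    endloop
  endfacet
  facet normal -1.0000 0.0000 0.0000
    outer loop
      vertex 0.0 22.0 0.0
      vertex 0.0 0.0 21.0
      vertex 0.0 22.0 21.0
    endloop
  endfacet
endsolid part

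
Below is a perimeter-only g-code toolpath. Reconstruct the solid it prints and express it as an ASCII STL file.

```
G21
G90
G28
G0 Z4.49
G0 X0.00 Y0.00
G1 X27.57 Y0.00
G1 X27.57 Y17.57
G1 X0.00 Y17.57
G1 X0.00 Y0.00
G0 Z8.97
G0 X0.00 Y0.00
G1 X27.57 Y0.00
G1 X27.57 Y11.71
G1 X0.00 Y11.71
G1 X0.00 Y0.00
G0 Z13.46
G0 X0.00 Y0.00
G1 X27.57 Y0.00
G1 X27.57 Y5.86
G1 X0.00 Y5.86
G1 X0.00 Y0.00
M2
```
solid part
  facet normal 0.0000 0.0000 -1.0000
    outer loop
      vertex 27.57 23.43 0.00
      vertex 27.57 0.00 0.00
      vertex 0.00 0.00 0.00
    endloop
  endfacet
  facet normal 0.0000 0.0000 -1.0000
    outer loop
      vertex 0.00 23.43 0.00
      vertex 27.57 23.43 0.00
      vertex 0.00 0.00 0.00
    endloop
  endfacet
  facet normal 0.0000 -1.0000 0.0000
    outer loop
      vertex 0.00 0.00 0.00
      vertex 27.57 0.00 0.00
      vertex 27.57 0.00 17.94
    endloop
  endfacet
  facet normal 0.0000 -1.0000 0.0000
    outer loop
      vertex 0.00 0.00 0.00
      vertex 27.57 0.00 17.94
      vertex 0.00 0.00 17.94
    endloop
  endfacet
  facet normal 0.0000 0.6079 0.7940
    outer loop
      vertex 0.00 0.00 17.94
      vertex 27.57 0.00 17.94
      vertex 27.57 23.43 0.00
    endloop
  endfacet
  facet normal 0.0000 0.6079 0.7940
    outer loop
      vertex 0.00 0.00 17.94
      vertex 27.57 23.43 0.00
      vertex 0.00 23.43 0.00
    endloop
  endfacet
  facet normal -1.0000 0.0000 0.0000
    outer loop
      vertex 0.00 0.00 17.94
      vertex 0.00 23.43 0.00
      vertex 0.00 0.00 0.00
    endloop
  endfacet
  facet normal 1.0000 0.0000 0.0000
    outer loop
      vertex 27.57 0.00 0.00
      vertex 27.57 23.43 0.00
      vertex 27.57 0.00 17.94
    endloop
  endfacet
endsolid part

The G0 Z moves step by Δz≈4.49 mm. The G1 loops shrink linearly with z, so the solid tapers from its base footprint up to z≈17.9. Closing with a flat bottom cap and the tapered top and triangulating gives 8 facets — a wedge (ramp): 27.6 × 23.4 mm base, rising to 17.9 mm along the y=0 edge and sloping linearly to z=0 at y=23.4.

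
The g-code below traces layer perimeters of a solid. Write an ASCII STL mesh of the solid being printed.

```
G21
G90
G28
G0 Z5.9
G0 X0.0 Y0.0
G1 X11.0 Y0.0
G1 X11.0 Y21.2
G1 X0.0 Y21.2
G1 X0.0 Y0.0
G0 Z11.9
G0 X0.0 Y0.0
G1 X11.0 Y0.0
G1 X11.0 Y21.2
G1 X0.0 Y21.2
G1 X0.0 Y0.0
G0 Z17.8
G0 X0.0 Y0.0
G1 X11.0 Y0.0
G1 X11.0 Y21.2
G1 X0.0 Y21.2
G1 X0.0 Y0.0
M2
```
solid part
  facet normal 0.0000 0.0000 -1.0000
    outer loop
      vertex 11.0 21.2 0.0
      vertex 11.0 0.0 0.0
      vertex 0.0 0.0 0.0
    endloop
  endfacet
  facet normal 0.0000 0.0000 -1.0000
    outer loop
      vertex 0.0 21.2 0.0
      vertex 11.0 21.2 0.0
      vertex 0.0 0.0 0.0
    endloop
  endfacet
  facet normal 0.0000 0.0000 1.0000
    outer loop
      vertex 0.0 0.0 17.8
      vertex 11.0 0.0 17.8
      vertex 11.0 21.2 17.8
    endloop
  endfacet
  facet normal 0.0000 0.0000 1.0000
    outer loop
      vertex 0.0 0.0 17.8
      vertex 11.0 21.2 17.8
      vertex 0.0 21.2 17.8
    endloop
  endfacet
  facet normal 0.0000 -1.0000 0.0000
    outer loop
      vertex 0.0 0.0 0.0
      vertex 11.0 0.0 0.0
      vertex 11.0 0.0 17.8
    endloop
  endfacet
  facet normal 0.0000 -1.0000 0.0000
    outer loop
      vertex 0.0 0.0 0.0
      vertex 11.0 0.0 17.8
      vertex 0.0 0.0 17.8
    endloop
  endfacet
  facet normal 0.0000 1.0000 0.0000
    outer loop
      vertex 11.0 21.2 17.8
      vertex 11.0 21.2 0.0
      vertex 0.0 21.2 0.0
    endloop
  endfacet
  facet normal 0.0000 1.0000 0.0000
    outer loop
      vertex 0.0 21.2 17.8
      vertex 11.0 21.2 17.8
      vertex 0.0 21.2 0.0
    endloop
  endfacet
  facet normal -1.0000 0.0000 0.0000
    outer loop
      vertex 0.0 21.2 17.8
      vertex 0.0 21.2 0.0
      vertex 0.0 0.0 0.0
    endloop
  endfacet
  facet normal -1.0000 0.0000 0.0000
    outer loop
      vertex 0.0 0.0 17.8
      vertex 0.0 21.2 17.8
      vertex 0.0 0.0 0.0
    endloop
  endfacet
  facet normal 1.0000 0.0000 0.0000
    outer loop
      vertex 11.0 0.0 0.0
      vertex 11.0 21.2 0.0
      vertex 11.0 21.2 17.8
    endloop
  endfacet
  facet normal 1.0000 0.0000 0.0000
    outer loop
      vertex 11.0 0.0 0.0
      vertex 11.0 21.2 17.8
      vertex 11.0 0.0 17.8
    endloop
  endfacet
endsolid part

The G0 Z moves step by Δz≈5.9 mm. Every layer's G1 loop is the same polygon, so the solid is a straight extrusion of it from z=0 to z≈17.8. Closing with flat bottom and top caps and triangulating gives 12 facets — a rectangular box, roughly 11 × 21.2 mm footprint and 17.8 mm tall.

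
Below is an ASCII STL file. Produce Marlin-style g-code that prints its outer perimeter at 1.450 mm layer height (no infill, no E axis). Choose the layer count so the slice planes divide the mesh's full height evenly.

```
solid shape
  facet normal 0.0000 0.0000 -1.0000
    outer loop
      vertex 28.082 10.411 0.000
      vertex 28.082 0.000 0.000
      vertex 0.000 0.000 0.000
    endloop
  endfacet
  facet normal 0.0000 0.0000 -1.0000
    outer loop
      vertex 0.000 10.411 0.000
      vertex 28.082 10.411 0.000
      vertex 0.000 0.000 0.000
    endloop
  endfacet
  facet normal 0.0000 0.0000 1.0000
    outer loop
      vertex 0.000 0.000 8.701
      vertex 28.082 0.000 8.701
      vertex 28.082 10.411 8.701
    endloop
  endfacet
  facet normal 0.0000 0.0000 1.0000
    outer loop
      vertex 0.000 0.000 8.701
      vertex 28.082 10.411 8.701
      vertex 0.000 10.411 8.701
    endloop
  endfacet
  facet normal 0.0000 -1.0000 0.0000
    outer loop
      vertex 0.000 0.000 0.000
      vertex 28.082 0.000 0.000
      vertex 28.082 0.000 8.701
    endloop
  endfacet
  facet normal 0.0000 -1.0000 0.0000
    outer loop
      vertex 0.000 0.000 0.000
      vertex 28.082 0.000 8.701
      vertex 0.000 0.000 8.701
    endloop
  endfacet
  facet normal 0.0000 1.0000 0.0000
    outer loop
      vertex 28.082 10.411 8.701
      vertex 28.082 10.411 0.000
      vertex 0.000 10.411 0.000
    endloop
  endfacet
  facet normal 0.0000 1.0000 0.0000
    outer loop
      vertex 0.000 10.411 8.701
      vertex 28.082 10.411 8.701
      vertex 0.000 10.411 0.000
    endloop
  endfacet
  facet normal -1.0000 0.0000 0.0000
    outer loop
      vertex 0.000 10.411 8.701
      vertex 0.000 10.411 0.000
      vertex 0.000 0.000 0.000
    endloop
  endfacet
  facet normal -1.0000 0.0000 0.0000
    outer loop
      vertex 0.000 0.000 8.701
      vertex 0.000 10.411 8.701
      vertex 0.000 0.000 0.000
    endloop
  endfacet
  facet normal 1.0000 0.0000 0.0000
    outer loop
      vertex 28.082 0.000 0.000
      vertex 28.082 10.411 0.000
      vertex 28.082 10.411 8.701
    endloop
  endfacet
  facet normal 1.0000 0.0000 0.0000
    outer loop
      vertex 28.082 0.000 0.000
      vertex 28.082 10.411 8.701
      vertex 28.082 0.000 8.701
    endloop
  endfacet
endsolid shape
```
; perimeter-only toolpath
G21 ; units = mm
G90 ; absolute positioning
G28 ; home
; layer 1
G0 Z1.450
G0 X0.000 Y0.000
G1 X28.082 Y0.000
G1 X28.082 Y10.411
G1 X0.000 Y10.411
G1 X0.000 Y0.000
; layer 2
G0 Z2.900
G0 X0.000 Y0.000
G1 X28.082 Y0.000
G1 X28.082 Y10.411
G1 X0.000 Y10.411
G1 X0.000 Y0.000
; layer 3
G0 Z4.351
G0 X0.000 Y0.000
G1 X28.082 Y0.000
G1 X28.082 Y10.411
G1 X0.000 Y10.411
G1 X0.000 Y0.000
; layer 4
G0 Z5.801
G0 X0.000 Y0.000
G1 X28.082 Y0.000
G1 X28.082 Y10.411
G1 X0.000 Y10.411
G1 X0.000 Y0.000
; layer 5
G0 Z7.251
G0 X0.000 Y0.000
G1 X28.082 Y0.000
G1 X28.082 Y10.411
G1 X0.000 Y10.411
G1 X0.000 Y0.000
; layer 6
G0 Z8.701
G0 X0.000 Y0.000
G1 X28.082 Y0.000
G1 X28.082 Y10.411
G1 X0.000 Y10.411
G1 X0.000 Y0.000
M2 ; end

The solid is a rectangular box, roughly 28.1 × 10.4 mm footprint and 8.7 mm tall. Slicing at Δz = 1.450 mm — 6 equal slices spanning the solid's height, so layer i sits at z = i·h/6 — gives 6 non-empty perimeters. Each is a 4-segment closed polygon; G0 lifts to the layer z and rapids to the start vertex, then G1 traces the edges.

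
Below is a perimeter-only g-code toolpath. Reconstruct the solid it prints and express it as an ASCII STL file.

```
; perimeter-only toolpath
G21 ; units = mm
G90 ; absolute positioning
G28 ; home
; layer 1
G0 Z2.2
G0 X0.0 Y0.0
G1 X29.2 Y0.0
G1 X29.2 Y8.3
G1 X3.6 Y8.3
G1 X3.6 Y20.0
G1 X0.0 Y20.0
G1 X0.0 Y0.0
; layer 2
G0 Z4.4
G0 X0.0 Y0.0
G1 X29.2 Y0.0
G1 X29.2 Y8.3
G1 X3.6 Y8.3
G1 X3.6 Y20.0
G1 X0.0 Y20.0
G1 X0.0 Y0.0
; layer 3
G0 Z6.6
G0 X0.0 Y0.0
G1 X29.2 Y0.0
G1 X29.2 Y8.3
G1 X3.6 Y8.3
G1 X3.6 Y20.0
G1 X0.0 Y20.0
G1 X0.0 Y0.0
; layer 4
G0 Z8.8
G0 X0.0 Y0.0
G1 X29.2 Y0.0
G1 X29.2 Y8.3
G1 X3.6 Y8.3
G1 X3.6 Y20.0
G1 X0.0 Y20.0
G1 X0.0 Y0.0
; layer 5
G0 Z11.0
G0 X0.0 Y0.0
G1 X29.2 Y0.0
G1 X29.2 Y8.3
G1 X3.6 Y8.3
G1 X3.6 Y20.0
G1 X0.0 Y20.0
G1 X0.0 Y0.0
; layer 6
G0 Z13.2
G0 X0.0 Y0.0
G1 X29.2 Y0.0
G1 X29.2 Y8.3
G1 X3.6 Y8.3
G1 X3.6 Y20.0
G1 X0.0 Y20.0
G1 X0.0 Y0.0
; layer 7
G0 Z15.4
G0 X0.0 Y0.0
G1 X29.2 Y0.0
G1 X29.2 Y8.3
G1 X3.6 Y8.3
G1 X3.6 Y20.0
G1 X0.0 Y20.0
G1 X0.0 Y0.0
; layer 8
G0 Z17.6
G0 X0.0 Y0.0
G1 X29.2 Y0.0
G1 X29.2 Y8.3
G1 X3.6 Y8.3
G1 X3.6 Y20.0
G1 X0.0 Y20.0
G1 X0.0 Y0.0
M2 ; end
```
solid part
  facet normal 0.0000 0.0000 -1.0000
    outer loop
      vertex 29.2 8.3 0.0
      vertex 29.2 0.0 0.0
      vertex 0.0 0.0 0.0
    endloop
  endfacet
  facet normal 0.0000 0.0000 -1.0000
    outer loop
      vertex 3.6 8.3 0.0
      vertex 29.2 8.3 0.0
      vertex 0.0 0.0 0.0
    endloop
  endfacet
  facet normal 0.0000 0.0000 -1.0000
    outer loop
      vertex 3.6 20.0 0.0
      vertex 3.6 8.3 0.0
      vertex 0.0 0.0 0.0
    endloop
  endfacet
  facet normal 0.0000 0.0000 -1.0000
    outer loop
      vertex 0.0 20.0 0.0
      vertex 3.6 20.0 0.0
      vertex 0.0 0.0 0.0
    endloop
  endfacet
  facet normal 0.0000 0.0000 1.0000
    outer loop
      vertex 0.0 0.0 17.6
      vertex 29.2 0.0 17.6
      vertex 29.2 8.3 17.6
    endloop
  endfacet
  facet normal 0.0000 0.0000 1.0000
    outer loop
      vertex 0.0 0.0 17.6
      vertex 29.2 8.3 17.6
      vertex 3.6 8.3 17.6
    endloop
  endfacet
  facet normal 0.0000 0.0000 1.0000
    outer loop
      vertex 0.0 0.0 17.6
      vertex 3.6 8.3 17.6
      vertex 3.6 20.0 17.6
    endloop
  endfacet
  facet normal 0.0000 0.0000 1.0000
    outer loop
      vertex 0.0 0.0 17.6
      vertex 3.6 20.0 17.6
      vertex 0.0 20.0 17.6
    endloop
  endfacet
  facet normal 0.0000 -1.0000 0.0000
    outer loop
      vertex 0.0 0.0 0.0
      vertex 29.2 0.0 0.0
      vertex 29.2 0.0 17.6
    endloop
  endfacet
  facet normal 0.0000 -1.0000 0.0000
    outer loop
      vertex 0.0 0.0 0.0
      vertex 29.2 0.0 17.6
      vertex 0.0 0.0 17.6
    endloop
  endfacet
  facet normal 1.0000 0.0000 0.0000
    outer loop
      vertex 29.2 0.0 0.0
      vertex 29.2 8.3 0.0
      vertex 29.2 8.3 17.6
    endloop
  endfacet
  facet normal 1.0000 0.0000 0.0000
    outer loop
      vertex 29.2 0.0 0.0
      vertex 29.2 8.3 17.6
      vertex 29.2 0.0 17.6
    endloop
  endfacet
  facet normal 0.0000 1.0000 0.0000
    outer loop
      vertex 29.2 8.3 0.0
      vertex 3.6 8.3 0.0
      vertex 3.6 8.3 17.6
    endloop
  endfacet
  facet normal 0.0000 1.0000 0.0000
    outer loop
      vertex 29.2 8.3 0.0
      vertex 3.6 8.3 17.6
      vertex 29.2 8.3 17.6
    endloop
  endfacet
  facet normal 1.0000 0.0000 0.0000
    outer loop
      vertex 3.6 8.3 0.0
      vertex 3.6 20.0 0.0
      vertex 3.6 20.0 17.6
    endloop
  endfacet
  facet normal 1.0000 0.0000 0.0000
    outer loop
      vertex 3.6 8.3 0.0
      vertex 3.6 20.0 17.6
      vertex 3.6 8.3 17.6
    endloop
  endfacet
  facet normal 0.0000 1.0000 0.0000
    outer loop
      vertex 3.6 20.0 0.0
      vertex 0.0 20.0 0.0
      vertex 0.0 20.0 17.6
    endloop
  endfacet
  facet normal 0.0000 1.0000 0.0000
    outer loop
      vertex 3.6 20.0 0.0
      vertex 0.0 20.0 17.6
      vertex 3.6 20.0 17.6
    endloop
  endfacet
  facet normal -1.0000 0.0000 0.0000
    outer loop
      vertex 0.0 20.0 0.0
      vertex 0.0 0.0 0.0
      vertex 0.0 0.0 17.6
    endloop
  endfacet
  facet normal -1.0000 0.0000 0.0000
    outer loop
      vertex 0.0 20.0 0.0
      vertex 0.0 0.0 17.6
      vertex 0.0 20.0 17.6
    endloop
  endfacet
endsolid part

The G0 Z moves step by Δz≈2.2 mm. Every layer's G1 loop is the same polygon, so the solid is a straight extrusion of it from z=0 to z≈17.6. Closing with flat bottom and top caps and triangulating gives 20 facets — an L-shaped prism: outer 29.2 × 20 mm, arm thicknesses ≈ 8.3 mm (horizontal) and 3.6 mm (vertical), extruded 17.6 mm in z.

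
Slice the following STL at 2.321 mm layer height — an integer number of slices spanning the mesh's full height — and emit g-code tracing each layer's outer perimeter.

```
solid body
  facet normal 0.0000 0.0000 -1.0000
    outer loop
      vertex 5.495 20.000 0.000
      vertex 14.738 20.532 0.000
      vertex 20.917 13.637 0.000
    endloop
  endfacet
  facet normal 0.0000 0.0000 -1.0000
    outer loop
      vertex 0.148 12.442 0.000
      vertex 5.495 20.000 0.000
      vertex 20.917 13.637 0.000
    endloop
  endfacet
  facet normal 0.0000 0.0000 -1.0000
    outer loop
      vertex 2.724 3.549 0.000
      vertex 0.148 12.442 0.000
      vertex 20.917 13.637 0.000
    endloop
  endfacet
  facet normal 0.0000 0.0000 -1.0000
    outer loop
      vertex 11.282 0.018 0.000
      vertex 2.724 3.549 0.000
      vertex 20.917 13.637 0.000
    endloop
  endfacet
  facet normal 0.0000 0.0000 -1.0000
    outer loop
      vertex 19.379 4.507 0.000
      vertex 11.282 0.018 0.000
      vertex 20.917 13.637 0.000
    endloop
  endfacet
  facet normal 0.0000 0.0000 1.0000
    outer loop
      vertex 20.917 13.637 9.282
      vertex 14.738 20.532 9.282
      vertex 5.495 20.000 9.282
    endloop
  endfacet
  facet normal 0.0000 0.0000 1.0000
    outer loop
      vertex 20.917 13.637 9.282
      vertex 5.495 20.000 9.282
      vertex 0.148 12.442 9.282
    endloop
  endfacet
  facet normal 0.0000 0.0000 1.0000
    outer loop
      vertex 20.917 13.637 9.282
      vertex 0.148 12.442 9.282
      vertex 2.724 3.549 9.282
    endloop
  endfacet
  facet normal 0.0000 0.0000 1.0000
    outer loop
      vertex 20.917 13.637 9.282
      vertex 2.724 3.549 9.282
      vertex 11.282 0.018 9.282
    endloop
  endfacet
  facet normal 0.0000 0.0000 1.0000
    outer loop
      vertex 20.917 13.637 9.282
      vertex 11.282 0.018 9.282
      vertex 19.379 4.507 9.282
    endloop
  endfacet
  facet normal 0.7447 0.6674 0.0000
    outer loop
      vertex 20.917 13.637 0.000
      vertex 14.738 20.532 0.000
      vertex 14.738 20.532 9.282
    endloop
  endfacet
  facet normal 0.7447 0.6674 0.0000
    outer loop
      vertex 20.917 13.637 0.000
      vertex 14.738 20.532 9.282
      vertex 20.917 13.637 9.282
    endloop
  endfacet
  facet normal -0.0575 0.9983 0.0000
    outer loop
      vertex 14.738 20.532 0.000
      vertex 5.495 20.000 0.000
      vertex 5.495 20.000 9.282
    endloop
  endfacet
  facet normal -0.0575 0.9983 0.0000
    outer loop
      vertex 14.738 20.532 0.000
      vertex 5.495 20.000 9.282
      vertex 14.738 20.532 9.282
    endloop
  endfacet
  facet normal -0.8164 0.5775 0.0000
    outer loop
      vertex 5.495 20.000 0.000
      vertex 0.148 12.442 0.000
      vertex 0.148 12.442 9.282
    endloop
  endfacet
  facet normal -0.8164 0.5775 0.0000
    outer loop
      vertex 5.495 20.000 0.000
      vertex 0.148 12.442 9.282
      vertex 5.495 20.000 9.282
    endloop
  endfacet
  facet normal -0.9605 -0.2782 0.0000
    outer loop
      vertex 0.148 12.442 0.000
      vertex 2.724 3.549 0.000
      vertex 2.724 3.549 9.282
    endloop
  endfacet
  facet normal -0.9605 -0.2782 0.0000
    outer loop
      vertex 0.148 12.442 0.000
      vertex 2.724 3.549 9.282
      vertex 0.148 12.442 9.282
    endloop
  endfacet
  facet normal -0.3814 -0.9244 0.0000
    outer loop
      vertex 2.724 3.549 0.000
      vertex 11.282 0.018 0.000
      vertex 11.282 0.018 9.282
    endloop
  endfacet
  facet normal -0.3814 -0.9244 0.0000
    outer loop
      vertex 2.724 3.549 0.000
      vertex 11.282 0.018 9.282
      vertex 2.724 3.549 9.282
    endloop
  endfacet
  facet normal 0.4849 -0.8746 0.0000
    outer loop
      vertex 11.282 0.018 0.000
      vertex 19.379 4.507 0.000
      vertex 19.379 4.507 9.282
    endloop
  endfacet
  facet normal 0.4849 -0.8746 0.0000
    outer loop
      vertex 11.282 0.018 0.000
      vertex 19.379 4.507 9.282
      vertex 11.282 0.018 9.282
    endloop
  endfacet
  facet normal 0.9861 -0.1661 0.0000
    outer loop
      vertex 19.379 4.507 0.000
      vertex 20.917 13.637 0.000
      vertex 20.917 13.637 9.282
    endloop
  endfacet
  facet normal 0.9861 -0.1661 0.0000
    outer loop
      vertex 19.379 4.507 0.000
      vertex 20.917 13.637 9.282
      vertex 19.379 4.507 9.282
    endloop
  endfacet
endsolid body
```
; perimeter-only toolpath
G21 ; units = mm
G90 ; absolute positioning
G28 ; home
; layer 1
G0 Z2.321
G0 X20.917 Y13.637
G1 X14.738 Y20.532
G1 X5.495 Y20.000
G1 X0.148 Y12.442
G1 X2.724 Y3.549
G1 X11.282 Y0.018
G1 X19.379 Y4.507
G1 X20.917 Y13.637
; layer 2
G0 Z4.641
G0 X20.917 Y13.637
G1 X14.738 Y20.532
G1 X5.495 Y20.000
G1 X0.148 Y12.442
G1 X2.724 Y3.549
G1 X11.282 Y0.018
G1 X19.379 Y4.507
G1 X20.917 Y13.637
; layer 3
G0 Z6.962
G0 X20.917 Y13.637
G1 X14.738 Y20.532
G1 X5.495 Y20.000
G1 X0.148 Y12.442
G1 X2.724 Y3.549
G1 X11.282 Y0.018
G1 X19.379 Y4.507
G1 X20.917 Y13.637
; layer 4
G0 Z9.282
G0 X20.917 Y13.637
G1 X14.738 Y20.532
G1 X5.495 Y20.000
G1 X0.148 Y12.442
G1 X2.724 Y3.549
G1 X11.282 Y0.018
G1 X19.379 Y4.507
G1 X20.917 Y13.637
M2 ; end

The solid is a regular 7-sided prism (a cylinder approximated with 7 flat sides), circumscribed radius ≈ 10.7 mm, height ≈ 9.28 mm. Slicing at Δz = 2.321 mm — 4 equal slices spanning the solid's height, so layer i sits at z = i·h/4 — gives 4 non-empty perimeters. Each is a 7-segment closed polygon; G0 lifts to the layer z and rapids to the start vertex, then G1 traces the edges.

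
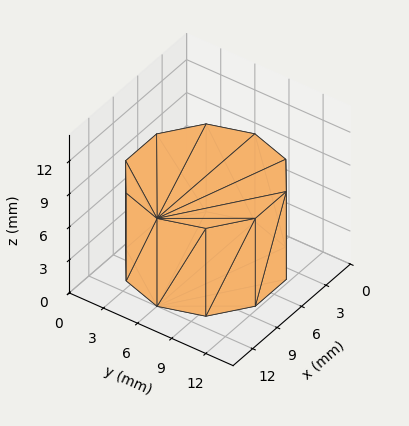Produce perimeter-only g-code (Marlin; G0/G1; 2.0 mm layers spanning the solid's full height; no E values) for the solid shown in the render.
Reading the render: the shape is a regular 10-sided prism (a cylinder approximated with 10 flat sides), circumscribed radius ≈ 6 mm, height ≈ 8 mm (dimensions read to the nearest mm from the axis ticks). For the g-code, the solid's height is divided into equal slices at the stated Δz and each level perimeter traced with G1 moves after a G0 lift.

; perimeter-only toolpath
G21 ; units = mm
G90 ; absolute positioning
G28 ; home
; layer 1
G0 Z2.0
G0 X12.0 Y6.0
G1 X10.9 Y9.5
G1 X7.9 Y11.7
G1 X4.1 Y11.7
G1 X1.1 Y9.5
G1 X0.0 Y6.0
G1 X1.1 Y2.5
G1 X4.1 Y0.3
G1 X7.9 Y0.3
G1 X10.9 Y2.5
G1 X12.0 Y6.0
; layer 2
G0 Z4.0
G0 X12.0 Y6.0
G1 X10.9 Y9.5
G1 X7.9 Y11.7
G1 X4.1 Y11.7
G1 X1.1 Y9.5
G1 X0.0 Y6.0
G1 X1.1 Y2.5
G1 X4.1 Y0.3
G1 X7.9 Y0.3
G1 X10.9 Y2.5
G1 X12.0 Y6.0
; layer 3
G0 Z6.0
G0 X12.0 Y6.0
G1 X10.9 Y9.5
G1 X7.9 Y11.7
G1 X4.1 Y11.7
G1 X1.1 Y9.5
G1 X0.0 Y6.0
G1 X1.1 Y2.5
G1 X4.1 Y0.3
G1 X7.9 Y0.3
G1 X10.9 Y2.5
G1 X12.0 Y6.0
; layer 4
G0 Z8.0
G0 X12.0 Y6.0
G1 X10.9 Y9.5
G1 X7.9 Y11.7
G1 X4.1 Y11.7
G1 X1.1 Y9.5
G1 X0.0 Y6.0
G1 X1.1 Y2.5
G1 X4.1 Y0.3
G1 X7.9 Y0.3
G1 X10.9 Y2.5
G1 X12.0 Y6.0
M2 ; end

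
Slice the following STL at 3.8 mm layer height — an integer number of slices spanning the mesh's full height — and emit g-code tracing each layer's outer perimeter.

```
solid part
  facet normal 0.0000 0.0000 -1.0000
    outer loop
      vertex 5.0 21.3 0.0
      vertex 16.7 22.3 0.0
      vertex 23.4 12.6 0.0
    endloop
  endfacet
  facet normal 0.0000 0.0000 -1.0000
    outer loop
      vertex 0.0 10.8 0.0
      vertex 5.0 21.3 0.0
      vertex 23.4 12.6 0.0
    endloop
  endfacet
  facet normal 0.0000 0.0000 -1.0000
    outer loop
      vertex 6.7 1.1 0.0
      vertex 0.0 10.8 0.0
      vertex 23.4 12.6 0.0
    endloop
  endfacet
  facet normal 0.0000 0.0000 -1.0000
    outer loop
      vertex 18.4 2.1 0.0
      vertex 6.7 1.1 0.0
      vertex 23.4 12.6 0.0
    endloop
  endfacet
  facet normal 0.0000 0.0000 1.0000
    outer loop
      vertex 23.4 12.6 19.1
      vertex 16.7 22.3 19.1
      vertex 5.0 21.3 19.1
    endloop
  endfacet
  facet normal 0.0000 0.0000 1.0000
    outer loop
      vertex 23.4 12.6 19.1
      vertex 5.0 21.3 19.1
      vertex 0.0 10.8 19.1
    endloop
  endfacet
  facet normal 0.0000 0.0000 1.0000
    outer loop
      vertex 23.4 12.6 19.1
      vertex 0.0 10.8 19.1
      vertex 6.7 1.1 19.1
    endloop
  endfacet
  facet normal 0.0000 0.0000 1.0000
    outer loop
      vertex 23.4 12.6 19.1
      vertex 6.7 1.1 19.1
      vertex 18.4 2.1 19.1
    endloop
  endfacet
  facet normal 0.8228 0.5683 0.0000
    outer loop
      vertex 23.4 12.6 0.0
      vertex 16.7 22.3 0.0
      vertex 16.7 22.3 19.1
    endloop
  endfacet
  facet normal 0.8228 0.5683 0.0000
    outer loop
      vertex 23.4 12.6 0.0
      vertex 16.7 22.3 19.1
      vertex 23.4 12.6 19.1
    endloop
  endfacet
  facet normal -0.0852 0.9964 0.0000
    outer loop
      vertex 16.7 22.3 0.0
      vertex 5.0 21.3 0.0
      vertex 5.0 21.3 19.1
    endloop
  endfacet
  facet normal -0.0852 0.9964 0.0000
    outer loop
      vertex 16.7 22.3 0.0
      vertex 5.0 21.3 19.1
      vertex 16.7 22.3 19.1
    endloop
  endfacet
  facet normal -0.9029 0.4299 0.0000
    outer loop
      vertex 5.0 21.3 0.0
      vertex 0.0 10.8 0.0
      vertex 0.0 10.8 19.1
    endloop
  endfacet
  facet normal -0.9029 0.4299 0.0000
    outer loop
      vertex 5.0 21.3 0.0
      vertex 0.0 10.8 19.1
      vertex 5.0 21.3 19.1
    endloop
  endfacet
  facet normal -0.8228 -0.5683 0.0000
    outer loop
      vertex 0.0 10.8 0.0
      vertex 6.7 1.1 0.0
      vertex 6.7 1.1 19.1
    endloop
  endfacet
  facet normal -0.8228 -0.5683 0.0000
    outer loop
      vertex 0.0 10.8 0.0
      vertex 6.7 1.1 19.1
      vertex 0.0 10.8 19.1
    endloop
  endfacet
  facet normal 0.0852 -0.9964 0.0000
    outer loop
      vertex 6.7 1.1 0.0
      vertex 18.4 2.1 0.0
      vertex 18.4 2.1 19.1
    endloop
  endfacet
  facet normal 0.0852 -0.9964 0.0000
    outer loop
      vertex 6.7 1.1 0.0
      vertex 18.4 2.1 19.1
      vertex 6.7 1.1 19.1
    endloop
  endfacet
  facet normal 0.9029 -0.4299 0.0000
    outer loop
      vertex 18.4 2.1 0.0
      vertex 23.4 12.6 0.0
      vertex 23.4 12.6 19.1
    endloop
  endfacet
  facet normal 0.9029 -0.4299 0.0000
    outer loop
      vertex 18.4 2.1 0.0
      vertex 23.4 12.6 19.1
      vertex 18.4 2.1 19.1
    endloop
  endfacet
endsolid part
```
; perimeter-only toolpath
G21 ; units = mm
G90 ; absolute positioning
G28 ; home
; layer 1
G0 Z3.8
G0 X23.4 Y12.6
G1 X16.7 Y22.3
G1 X5.0 Y21.3
G1 X0.0 Y10.8
G1 X6.7 Y1.1
G1 X18.4 Y2.1
G1 X23.4 Y12.6
; layer 2
G0 Z7.6
G0 X23.4 Y12.6
G1 X16.7 Y22.3
G1 X5.0 Y21.3
G1 X0.0 Y10.8
G1 X6.7 Y1.1
G1 X18.4 Y2.1
G1 X23.4 Y12.6
; layer 3
G0 Z11.5
G0 X23.4 Y12.6
G1 X16.7 Y22.3
G1 X5.0 Y21.3
G1 X0.0 Y10.8
G1 X6.7 Y1.1
G1 X18.4 Y2.1
G1 X23.4 Y12.6
; layer 4
G0 Z15.3
G0 X23.4 Y12.6
G1 X16.7 Y22.3
G1 X5.0 Y21.3
G1 X0.0 Y10.8
G1 X6.7 Y1.1
G1 X18.4 Y2.1
G1 X23.4 Y12.6
; layer 5
G0 Z19.1
G0 X23.4 Y12.6
G1 X16.7 Y22.3
G1 X5.0 Y21.3
G1 X0.0 Y10.8
G1 X6.7 Y1.1
G1 X18.4 Y2.1
G1 X23.4 Y12.6
M2 ; end

The solid is a regular 6-sided prism (a cylinder approximated with 6 flat sides), circumscribed radius ≈ 11.7 mm, height ≈ 19.1 mm. Slicing at Δz = 3.8 mm — 5 equal slices spanning the solid's height, so layer i sits at z = i·h/5 — gives 5 non-empty perimeters. Each is a 6-segment closed polygon; G0 lifts to the layer z and rapids to the start vertex, then G1 traces the edges.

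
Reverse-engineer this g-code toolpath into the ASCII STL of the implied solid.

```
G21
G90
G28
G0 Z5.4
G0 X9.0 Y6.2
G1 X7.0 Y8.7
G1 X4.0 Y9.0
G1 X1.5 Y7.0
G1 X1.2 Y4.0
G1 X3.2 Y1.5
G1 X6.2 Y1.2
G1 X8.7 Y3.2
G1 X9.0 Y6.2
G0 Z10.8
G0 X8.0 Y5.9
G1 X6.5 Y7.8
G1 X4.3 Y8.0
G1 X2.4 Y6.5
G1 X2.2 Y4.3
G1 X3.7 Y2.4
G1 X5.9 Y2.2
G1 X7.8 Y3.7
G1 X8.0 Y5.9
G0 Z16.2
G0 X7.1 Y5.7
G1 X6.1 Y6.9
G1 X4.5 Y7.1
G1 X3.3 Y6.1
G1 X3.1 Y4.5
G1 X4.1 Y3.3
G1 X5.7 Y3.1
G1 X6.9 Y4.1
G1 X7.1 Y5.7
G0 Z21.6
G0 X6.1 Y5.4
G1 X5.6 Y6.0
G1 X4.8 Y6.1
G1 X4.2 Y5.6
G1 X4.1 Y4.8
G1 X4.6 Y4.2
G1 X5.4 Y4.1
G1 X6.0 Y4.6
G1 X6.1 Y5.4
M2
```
solid part
  facet normal 0.0000 0.0000 -1.0000
    outer loop
      vertex 3.7 10.0 0.0
      vertex 7.5 9.6 0.0
      vertex 10.0 6.5 0.0
    endloop
  endfacet
  facet normal 0.0000 0.0000 -1.0000
    outer loop
      vertex 0.6 7.5 0.0
      vertex 3.7 10.0 0.0
      vertex 10.0 6.5 0.0
    endloop
  endfacet
  facet normal 0.0000 0.0000 -1.0000
    outer loop
      vertex 0.2 3.7 0.0
      vertex 0.6 7.5 0.0
      vertex 10.0 6.5 0.0
    endloop
  endfacet
  facet normal 0.0000 0.0000 -1.0000
    outer loop
      vertex 2.7 0.6 0.0
      vertex 0.2 3.7 0.0
      vertex 10.0 6.5 0.0
    endloop
  endfacet
  facet normal 0.0000 0.0000 -1.0000
    outer loop
      vertex 6.5 0.2 0.0
      vertex 2.7 0.6 0.0
      vertex 10.0 6.5 0.0
    endloop
  endfacet
  facet normal 0.0000 0.0000 -1.0000
    outer loop
      vertex 9.6 2.7 0.0
      vertex 6.5 0.2 0.0
      vertex 10.0 6.5 0.0
    endloop
  endfacet
  facet normal 0.7669 0.6185 0.1712
    outer loop
      vertex 10.0 6.5 0.0
      vertex 7.5 9.6 0.0
      vertex 5.1 5.1 27.0
    endloop
  endfacet
  facet normal 0.1031 0.9796 0.1724
    outer loop
      vertex 7.5 9.6 0.0
      vertex 3.7 10.0 0.0
      vertex 5.1 5.1 27.0
    endloop
  endfacet
  facet normal -0.6185 0.7669 0.1712
    outer loop
      vertex 3.7 10.0 0.0
      vertex 0.6 7.5 0.0
      vertex 5.1 5.1 27.0
    endloop
  endfacet
  facet normal -0.9796 0.1031 0.1724
    outer loop
      vertex 0.6 7.5 0.0
      vertex 0.2 3.7 0.0
      vertex 5.1 5.1 27.0
    endloop
  endfacet
  facet normal -0.7669 -0.6185 0.1712
    outer loop
      vertex 0.2 3.7 0.0
      vertex 2.7 0.6 0.0
      vertex 5.1 5.1 27.0
    endloop
  endfacet
  facet normal -0.1031 -0.9796 0.1724
    outer loop
      vertex 2.7 0.6 0.0
      vertex 6.5 0.2 0.0
      vertex 5.1 5.1 27.0
    endloop
  endfacet
  facet normal 0.6185 -0.7669 0.1712
    outer loop
      vertex 6.5 0.2 0.0
      vertex 9.6 2.7 0.0
      vertex 5.1 5.1 27.0
    endloop
  endfacet
  facet normal 0.9796 -0.1031 0.1724
    outer loop
      vertex 9.6 2.7 0.0
      vertex 10.0 6.5 0.0
      vertex 5.1 5.1 27.0
    endloop
  endfacet
endsolid part

The G0 Z moves step by Δz≈5.4 mm. The G1 loops shrink linearly with z, so the solid tapers from its base footprint up to z≈27. Closing with a flat bottom cap and the tapered top and triangulating gives 14 facets — a regular 8-sided pyramid, base circumscribed radius ≈ 5.1 mm, apex at z ≈ 27 mm.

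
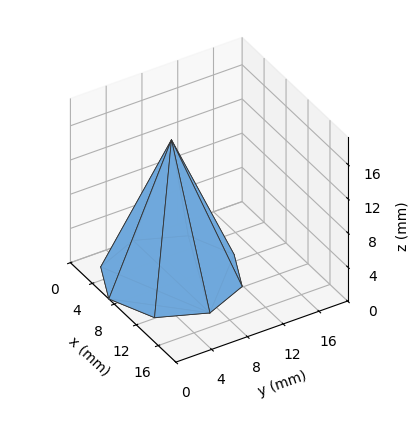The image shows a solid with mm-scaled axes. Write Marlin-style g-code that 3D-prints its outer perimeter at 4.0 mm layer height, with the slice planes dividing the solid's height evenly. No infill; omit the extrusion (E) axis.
Reading the render: the shape is a regular 8-sided pyramid, base circumscribed radius ≈ 7 mm, apex at z ≈ 16 mm (dimensions read to the nearest mm from the axis ticks). For the g-code, the solid's height is divided into equal slices at the stated Δz and each level perimeter traced with G1 moves after a G0 lift.

; perimeter-only toolpath
G21 ; units = mm
G90 ; absolute positioning
G28 ; home
; layer 1
G0 Z4.0
G0 X12.2 Y7.0
G1 X10.7 Y10.7
G1 X7.0 Y12.2
G1 X3.3 Y10.7
G1 X1.8 Y7.0
G1 X3.3 Y3.3
G1 X7.0 Y1.8
G1 X10.7 Y3.3
G1 X12.2 Y7.0
; layer 2
G0 Z8.0
G0 X10.5 Y7.0
G1 X9.4 Y9.4
G1 X7.0 Y10.5
G1 X4.5 Y9.4
G1 X3.5 Y7.0
G1 X4.5 Y4.5
G1 X7.0 Y3.5
G1 X9.4 Y4.5
G1 X10.5 Y7.0
; layer 3
G0 Z12.0
G0 X8.8 Y7.0
G1 X8.2 Y8.2
G1 X7.0 Y8.8
G1 X5.8 Y8.2
G1 X5.2 Y7.0
G1 X5.8 Y5.8
G1 X7.0 Y5.2
G1 X8.2 Y5.8
G1 X8.8 Y7.0
M2 ; end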